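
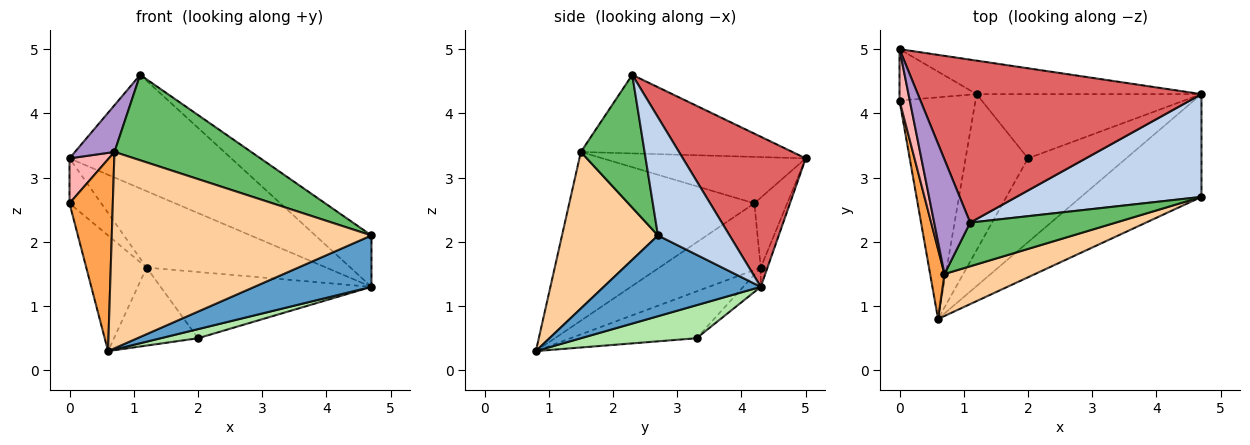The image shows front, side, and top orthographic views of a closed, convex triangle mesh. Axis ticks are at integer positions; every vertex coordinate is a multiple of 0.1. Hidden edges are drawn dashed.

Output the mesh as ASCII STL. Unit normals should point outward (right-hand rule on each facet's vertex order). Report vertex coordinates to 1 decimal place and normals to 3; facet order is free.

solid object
 facet normal 0.514 -0.383 -0.767
  outer loop
   vertex 4.7 4.3 1.3
   vertex 4.7 2.7 2.1
   vertex 0.6 0.8 0.3
  endloop
 endfacet
 facet normal 0.496 0.388 0.777
  outer loop
   vertex 4.7 4.3 1.3
   vertex 1.1 2.3 4.6
   vertex 4.7 2.7 2.1
  endloop
 endfacet
 facet normal -0.970 -0.227 0.083
  outer loop
   vertex 0.7 1.5 3.4
   vertex 0.0 4.2 2.6
   vertex 0.6 0.8 0.3
  endloop
 endfacet
 facet normal 0.340 -0.920 0.197
  outer loop
   vertex 0.7 1.5 3.4
   vertex 0.6 0.8 0.3
   vertex 4.7 2.7 2.1
  endloop
 endfacet
 facet normal 0.383 -0.822 0.420
  outer loop
   vertex 0.7 1.5 3.4
   vertex 4.7 2.7 2.1
   vertex 1.1 2.3 4.6
  endloop
 endfacet
 facet normal 0.317 -0.102 -0.943
  outer loop
   vertex 2.0 3.3 0.5
   vertex 4.7 4.3 1.3
   vertex 0.6 0.8 0.3
  endloop
 endfacet
 facet normal 0.398 0.525 0.752
  outer loop
   vertex 0.0 5.0 3.3
   vertex 1.1 2.3 4.6
   vertex 4.7 4.3 1.3
  endloop
 endfacet
 facet normal -0.959 -0.186 0.212
  outer loop
   vertex 0.0 5.0 3.3
   vertex 0.0 4.2 2.6
   vertex 0.7 1.5 3.4
  endloop
 endfacet
 facet normal -0.896 -0.168 0.410
  outer loop
   vertex 0.0 5.0 3.3
   vertex 0.7 1.5 3.4
   vertex 1.1 2.3 4.6
  endloop
 endfacet
 facet normal -0.614 0.365 -0.700
  outer loop
   vertex 1.2 4.3 1.6
   vertex 0.6 0.8 0.3
   vertex 0.0 4.2 2.6
  endloop
 endfacet
 facet normal -0.557 0.371 -0.743
  outer loop
   vertex 1.2 4.3 1.6
   vertex 2.0 3.3 0.5
   vertex 0.6 0.8 0.3
  endloop
 endfacet
 facet normal -0.563 0.544 -0.622
  outer loop
   vertex 1.2 4.3 1.6
   vertex 0.0 4.2 2.6
   vertex 0.0 5.0 3.3
  endloop
 endfacet
 facet normal -0.060 0.717 -0.695
  outer loop
   vertex 1.2 4.3 1.6
   vertex 4.7 4.3 1.3
   vertex 2.0 3.3 0.5
  endloop
 endfacet
 facet normal -0.034 0.915 -0.401
  outer loop
   vertex 1.2 4.3 1.6
   vertex 0.0 5.0 3.3
   vertex 4.7 4.3 1.3
  endloop
 endfacet
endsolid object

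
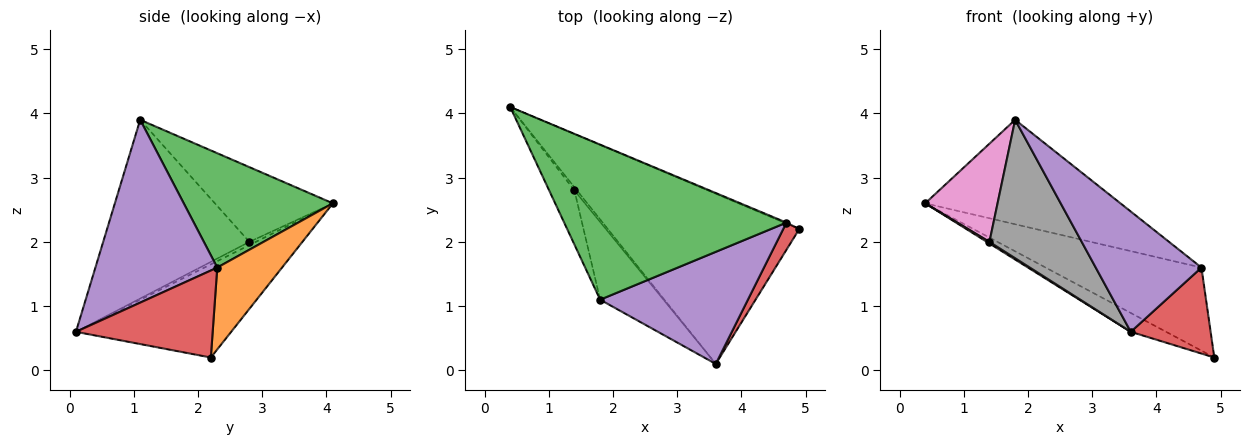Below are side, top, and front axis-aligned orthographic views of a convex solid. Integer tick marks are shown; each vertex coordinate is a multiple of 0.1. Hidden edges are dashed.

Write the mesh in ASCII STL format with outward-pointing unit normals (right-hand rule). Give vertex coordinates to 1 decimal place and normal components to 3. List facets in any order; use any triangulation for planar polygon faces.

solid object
 facet normal -0.435 0.099 -0.895
  outer loop
   vertex 3.6 0.1 0.6
   vertex 0.4 4.1 2.6
   vertex 4.9 2.2 0.2
  endloop
 endfacet
 facet normal 0.384 0.923 -0.011
  outer loop
   vertex 4.7 2.3 1.6
   vertex 4.9 2.2 0.2
   vertex 0.4 4.1 2.6
  endloop
 endfacet
 facet normal 0.392 0.514 0.763
  outer loop
   vertex 4.7 2.3 1.6
   vertex 0.4 4.1 2.6
   vertex 1.8 1.1 3.9
  endloop
 endfacet
 facet normal 0.853 -0.498 0.157
  outer loop
   vertex 4.7 2.3 1.6
   vertex 3.6 0.1 0.6
   vertex 4.9 2.2 0.2
  endloop
 endfacet
 facet normal 0.645 -0.559 0.521
  outer loop
   vertex 4.7 2.3 1.6
   vertex 1.8 1.1 3.9
   vertex 3.6 0.1 0.6
  endloop
 endfacet
 facet normal -0.745 -0.298 -0.596
  outer loop
   vertex 1.4 2.8 2.0
   vertex 0.4 4.1 2.6
   vertex 3.6 0.1 0.6
  endloop
 endfacet
 facet normal -0.819 -0.502 -0.277
  outer loop
   vertex 1.4 2.8 2.0
   vertex 1.8 1.1 3.9
   vertex 0.4 4.1 2.6
  endloop
 endfacet
 facet normal -0.810 -0.511 -0.287
  outer loop
   vertex 1.4 2.8 2.0
   vertex 3.6 0.1 0.6
   vertex 1.8 1.1 3.9
  endloop
 endfacet
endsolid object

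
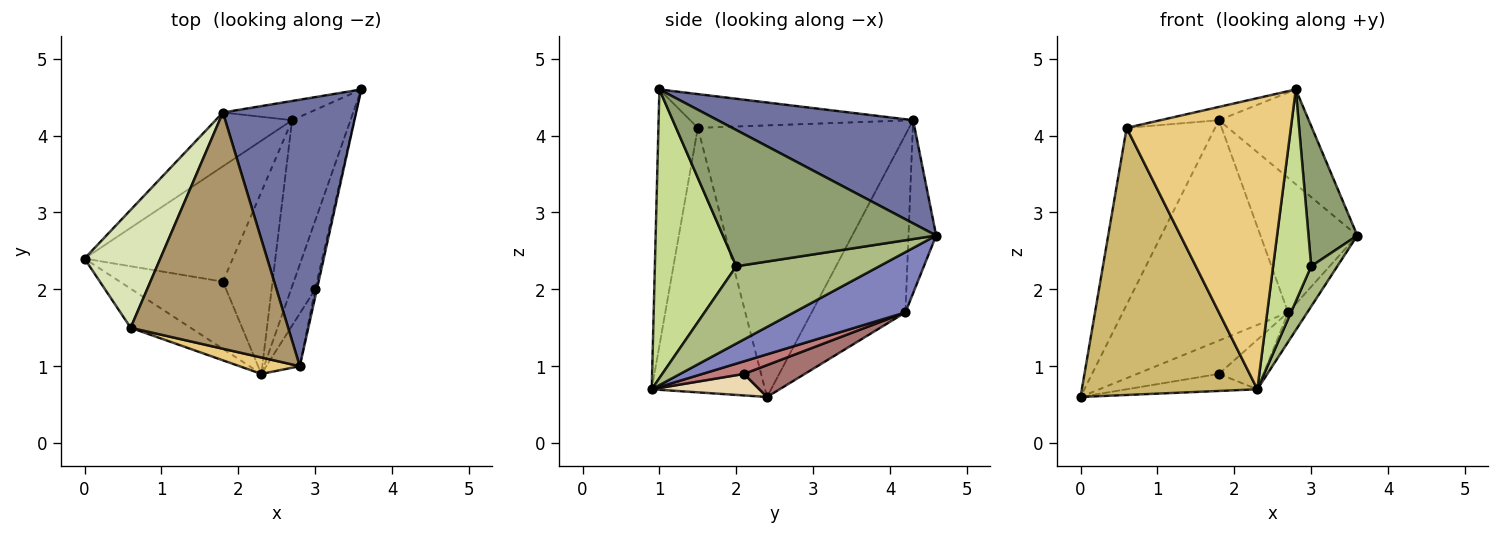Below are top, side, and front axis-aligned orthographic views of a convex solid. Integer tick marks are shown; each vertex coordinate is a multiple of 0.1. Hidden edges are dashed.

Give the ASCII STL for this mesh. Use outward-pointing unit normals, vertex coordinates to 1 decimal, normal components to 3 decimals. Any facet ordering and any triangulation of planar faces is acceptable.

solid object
 facet normal 0.589 0.271 0.761
  outer loop
   vertex 1.8 4.3 4.2
   vertex 2.8 1.0 4.6
   vertex 3.6 4.6 2.7
  endloop
 endfacet
 facet normal 0.713 0.123 -0.691
  outer loop
   vertex 2.7 4.2 1.7
   vertex 3.6 4.6 2.7
   vertex 2.3 0.9 0.7
  endloop
 endfacet
 facet normal -0.483 0.851 -0.208
  outer loop
   vertex 2.7 4.2 1.7
   vertex 0.0 2.4 0.6
   vertex 1.8 4.3 4.2
  endloop
 endfacet
 facet normal -0.272 0.953 -0.136
  outer loop
   vertex 2.7 4.2 1.7
   vertex 1.8 4.3 4.2
   vertex 3.6 4.6 2.7
  endloop
 endfacet
 facet normal 0.975 -0.223 -0.012
  outer loop
   vertex 3.0 2.0 2.3
   vertex 3.6 4.6 2.7
   vertex 2.8 1.0 4.6
  endloop
 endfacet
 facet normal 0.940 -0.172 -0.293
  outer loop
   vertex 3.0 2.0 2.3
   vertex 2.3 0.9 0.7
   vertex 3.6 4.6 2.7
  endloop
 endfacet
 facet normal 0.901 -0.421 -0.105
  outer loop
   vertex 3.0 2.0 2.3
   vertex 2.8 1.0 4.6
   vertex 2.3 0.9 0.7
  endloop
 endfacet
 facet normal -0.893 0.374 0.249
  outer loop
   vertex 0.6 1.5 4.1
   vertex 1.8 4.3 4.2
   vertex 0.0 2.4 0.6
  endloop
 endfacet
 facet normal -0.209 0.055 0.976
  outer loop
   vertex 0.6 1.5 4.1
   vertex 2.8 1.0 4.6
   vertex 1.8 4.3 4.2
  endloop
 endfacet
 facet normal -0.538 -0.834 -0.122
  outer loop
   vertex 0.6 1.5 4.1
   vertex 0.0 2.4 0.6
   vertex 2.3 0.9 0.7
  endloop
 endfacet
 facet normal -0.233 -0.971 0.055
  outer loop
   vertex 0.6 1.5 4.1
   vertex 2.3 0.9 0.7
   vertex 2.8 1.0 4.6
  endloop
 endfacet
 facet normal 0.199 0.241 -0.950
  outer loop
   vertex 1.8 2.1 0.9
   vertex 2.3 0.9 0.7
   vertex 0.0 2.4 0.6
  endloop
 endfacet
 facet normal 0.202 0.272 -0.941
  outer loop
   vertex 1.8 2.1 0.9
   vertex 0.0 2.4 0.6
   vertex 2.7 4.2 1.7
  endloop
 endfacet
 facet normal 0.238 0.255 -0.937
  outer loop
   vertex 1.8 2.1 0.9
   vertex 2.7 4.2 1.7
   vertex 2.3 0.9 0.7
  endloop
 endfacet
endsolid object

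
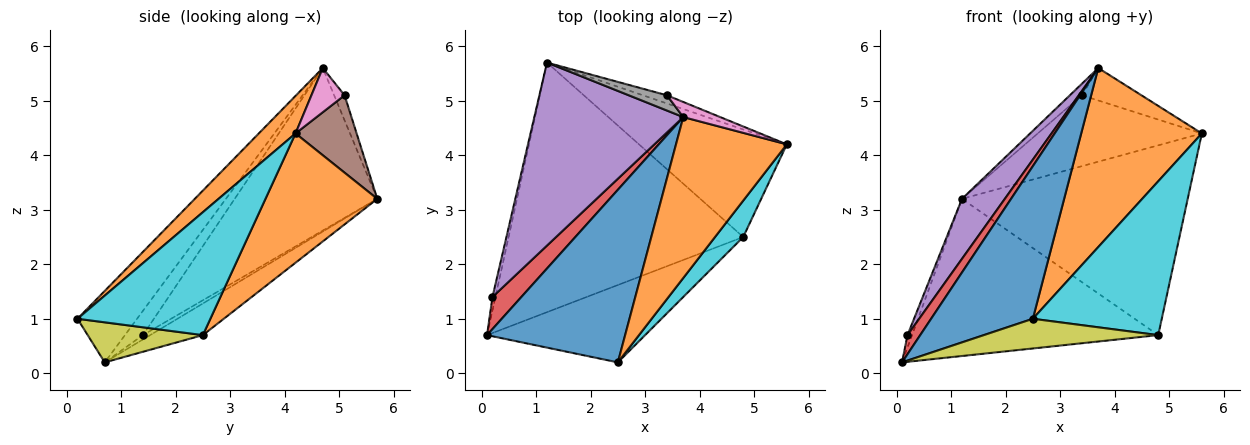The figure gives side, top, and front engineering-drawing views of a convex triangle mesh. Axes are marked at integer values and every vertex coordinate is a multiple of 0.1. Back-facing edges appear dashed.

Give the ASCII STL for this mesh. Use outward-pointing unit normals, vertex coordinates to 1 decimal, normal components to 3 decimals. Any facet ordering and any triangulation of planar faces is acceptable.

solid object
 facet normal -0.113 0.529 -0.841
  outer loop
   vertex 4.8 2.5 0.7
   vertex 0.1 0.7 0.2
   vertex 1.2 5.7 3.2
  endloop
 endfacet
 facet normal 0.396 0.799 -0.453
  outer loop
   vertex 4.8 2.5 0.7
   vertex 1.2 5.7 3.2
   vertex 5.6 4.2 4.4
  endloop
 endfacet
 facet normal -0.736 0.460 -0.497
  outer loop
   vertex 0.2 1.4 0.7
   vertex 1.2 5.7 3.2
   vertex 0.1 0.7 0.2
  endloop
 endfacet
 facet normal -0.585 -0.414 0.697
  outer loop
   vertex 0.2 1.4 0.7
   vertex 0.1 0.7 0.2
   vertex 3.7 4.7 5.6
  endloop
 endfacet
 facet normal -0.720 -0.216 0.660
  outer loop
   vertex 0.2 1.4 0.7
   vertex 3.7 4.7 5.6
   vertex 1.2 5.7 3.2
  endloop
 endfacet
 facet normal 0.347 0.932 -0.108
  outer loop
   vertex 3.4 5.1 5.1
   vertex 5.6 4.2 4.4
   vertex 1.2 5.7 3.2
  endloop
 endfacet
 facet normal 0.451 0.809 0.377
  outer loop
   vertex 3.4 5.1 5.1
   vertex 3.7 4.7 5.6
   vertex 5.6 4.2 4.4
  endloop
 endfacet
 facet normal -0.464 0.535 0.706
  outer loop
   vertex 3.4 5.1 5.1
   vertex 1.2 5.7 3.2
   vertex 3.7 4.7 5.6
  endloop
 endfacet
 facet normal 0.230 -0.349 -0.909
  outer loop
   vertex 2.5 0.2 1.0
   vertex 0.1 0.7 0.2
   vertex 4.8 2.5 0.7
  endloop
 endfacet
 facet normal 0.708 -0.687 0.163
  outer loop
   vertex 2.5 0.2 1.0
   vertex 4.8 2.5 0.7
   vertex 5.6 4.2 4.4
  endloop
 endfacet
 facet normal -0.361 -0.618 0.698
  outer loop
   vertex 2.5 0.2 1.0
   vertex 3.7 4.7 5.6
   vertex 0.1 0.7 0.2
  endloop
 endfacet
 facet normal 0.221 -0.725 0.652
  outer loop
   vertex 2.5 0.2 1.0
   vertex 5.6 4.2 4.4
   vertex 3.7 4.7 5.6
  endloop
 endfacet
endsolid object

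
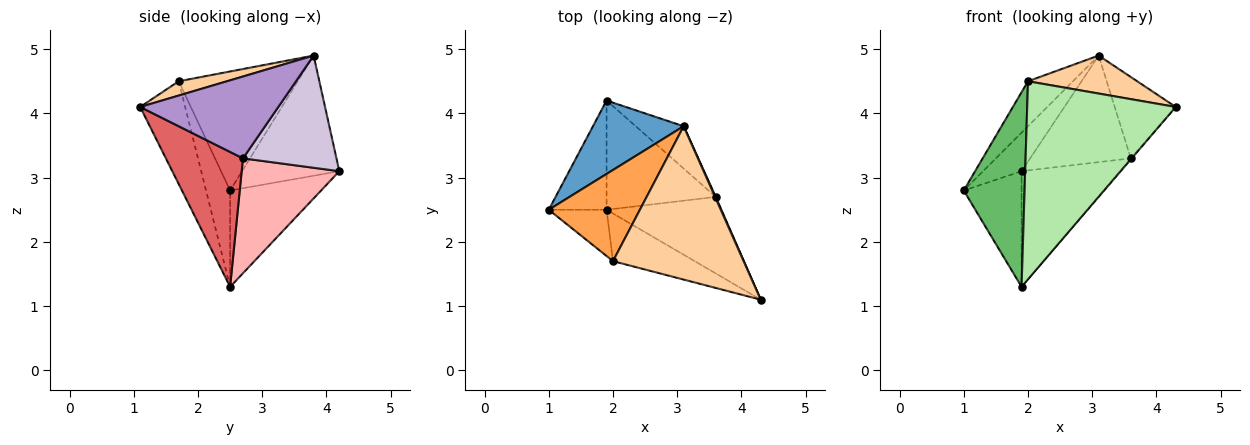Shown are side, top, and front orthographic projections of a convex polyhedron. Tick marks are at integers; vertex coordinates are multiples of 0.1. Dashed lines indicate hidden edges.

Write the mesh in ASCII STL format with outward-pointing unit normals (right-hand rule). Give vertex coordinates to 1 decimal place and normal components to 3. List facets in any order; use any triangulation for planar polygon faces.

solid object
 facet normal -0.761 0.302 0.574
  outer loop
   vertex 1.9 4.2 3.1
   vertex 1.0 2.5 2.8
   vertex 3.1 3.8 4.9
  endloop
 endfacet
 facet normal -0.753 0.478 -0.452
  outer loop
   vertex 1.9 4.2 3.1
   vertex 1.9 2.5 1.3
   vertex 1.0 2.5 2.8
  endloop
 endfacet
 facet normal -0.760 0.287 0.582
  outer loop
   vertex 2.0 1.7 4.5
   vertex 3.1 3.8 4.9
   vertex 1.0 2.5 2.8
  endloop
 endfacet
 facet normal 0.105 -0.239 0.965
  outer loop
   vertex 2.0 1.7 4.5
   vertex 4.3 1.1 4.1
   vertex 3.1 3.8 4.9
  endloop
 endfacet
 facet normal -0.360 -0.908 -0.216
  outer loop
   vertex 2.0 1.7 4.5
   vertex 1.0 2.5 2.8
   vertex 1.9 2.5 1.3
  endloop
 endfacet
 facet normal -0.282 -0.933 -0.224
  outer loop
   vertex 2.0 1.7 4.5
   vertex 1.9 2.5 1.3
   vertex 4.3 1.1 4.1
  endloop
 endfacet
 facet normal 0.761 0.009 -0.648
  outer loop
   vertex 3.6 2.7 3.3
   vertex 4.3 1.1 4.1
   vertex 1.9 2.5 1.3
  endloop
 endfacet
 facet normal 0.586 0.589 -0.557
  outer loop
   vertex 3.6 2.7 3.3
   vertex 1.9 2.5 1.3
   vertex 1.9 4.2 3.1
  endloop
 endfacet
 facet normal 0.915 0.404 0.008
  outer loop
   vertex 3.6 2.7 3.3
   vertex 3.1 3.8 4.9
   vertex 4.3 1.1 4.1
  endloop
 endfacet
 facet normal 0.654 0.703 -0.279
  outer loop
   vertex 3.6 2.7 3.3
   vertex 1.9 4.2 3.1
   vertex 3.1 3.8 4.9
  endloop
 endfacet
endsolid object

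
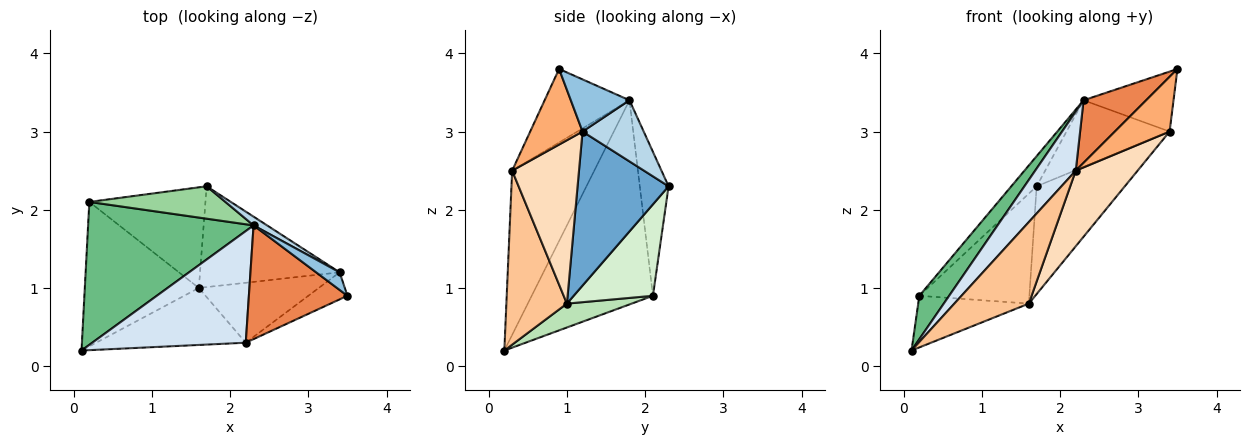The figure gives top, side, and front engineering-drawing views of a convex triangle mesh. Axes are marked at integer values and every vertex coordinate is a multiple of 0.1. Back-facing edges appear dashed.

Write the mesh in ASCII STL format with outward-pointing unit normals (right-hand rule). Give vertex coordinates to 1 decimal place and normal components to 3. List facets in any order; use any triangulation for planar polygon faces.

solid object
 facet normal 0.602 0.583 -0.546
  outer loop
   vertex 3.4 1.2 3.0
   vertex 1.6 1.0 0.8
   vertex 1.7 2.3 2.3
  endloop
 endfacet
 facet normal 0.530 0.813 0.239
  outer loop
   vertex 3.4 1.2 3.0
   vertex 2.3 1.8 3.4
   vertex 3.5 0.9 3.8
  endloop
 endfacet
 facet normal 0.507 0.855 0.112
  outer loop
   vertex 3.4 1.2 3.0
   vertex 1.7 2.3 2.3
   vertex 2.3 1.8 3.4
  endloop
 endfacet
 facet normal -0.687 -0.340 0.642
  outer loop
   vertex 2.2 0.3 2.5
   vertex 2.3 1.8 3.4
   vertex 0.1 0.2 0.2
  endloop
 endfacet
 facet normal -0.547 -0.404 0.733
  outer loop
   vertex 2.2 0.3 2.5
   vertex 3.5 0.9 3.8
   vertex 2.3 1.8 3.4
  endloop
 endfacet
 facet normal 0.651 -0.681 -0.337
  outer loop
   vertex 2.2 0.3 2.5
   vertex 3.4 1.2 3.0
   vertex 3.5 0.9 3.8
  endloop
 endfacet
 facet normal 0.554 -0.682 -0.477
  outer loop
   vertex 2.2 0.3 2.5
   vertex 0.1 0.2 0.2
   vertex 1.6 1.0 0.8
  endloop
 endfacet
 facet normal 0.646 -0.598 -0.474
  outer loop
   vertex 2.2 0.3 2.5
   vertex 1.6 1.0 0.8
   vertex 3.4 1.2 3.0
  endloop
 endfacet
 facet normal -0.763 -0.188 0.618
  outer loop
   vertex 0.2 2.1 0.9
   vertex 0.1 0.2 0.2
   vertex 2.3 1.8 3.4
  endloop
 endfacet
 facet normal -0.612 0.539 0.579
  outer loop
   vertex 0.2 2.1 0.9
   vertex 2.3 1.8 3.4
   vertex 1.7 2.3 2.3
  endloop
 endfacet
 facet normal 0.193 0.330 -0.924
  outer loop
   vertex 0.2 2.1 0.9
   vertex 1.6 1.0 0.8
   vertex 0.1 0.2 0.2
  endloop
 endfacet
 facet normal 0.469 0.652 -0.596
  outer loop
   vertex 0.2 2.1 0.9
   vertex 1.7 2.3 2.3
   vertex 1.6 1.0 0.8
  endloop
 endfacet
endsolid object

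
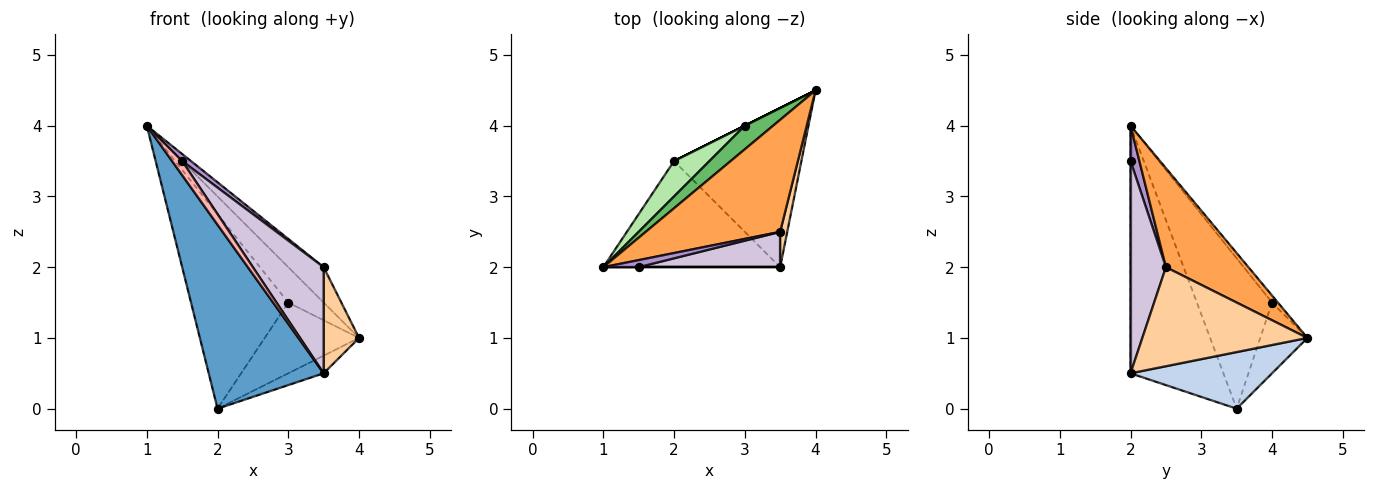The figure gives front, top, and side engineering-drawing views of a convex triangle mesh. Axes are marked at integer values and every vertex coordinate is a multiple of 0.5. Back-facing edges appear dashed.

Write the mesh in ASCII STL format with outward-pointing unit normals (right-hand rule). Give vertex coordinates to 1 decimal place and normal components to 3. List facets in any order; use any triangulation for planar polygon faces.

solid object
 facet normal -0.573 -0.710 -0.409
  outer loop
   vertex 2.0 3.5 0.0
   vertex 3.5 2.0 0.5
   vertex 1.0 2.0 4.0
  endloop
 endfacet
 facet normal 0.404 0.101 -0.909
  outer loop
   vertex 2.0 3.5 0.0
   vertex 4.0 4.5 1.0
   vertex 3.5 2.0 0.5
  endloop
 endfacet
 facet normal 0.575 0.246 0.780
  outer loop
   vertex 3.5 2.5 2.0
   vertex 4.0 4.5 1.0
   vertex 1.0 2.0 4.0
  endloop
 endfacet
 facet normal 0.975 -0.209 0.070
  outer loop
   vertex 3.5 2.5 2.0
   vertex 3.5 2.0 0.5
   vertex 4.0 4.5 1.0
  endloop
 endfacet
 facet normal -0.137 0.824 0.549
  outer loop
   vertex 3.0 4.0 1.5
   vertex 1.0 2.0 4.0
   vertex 4.0 4.5 1.0
  endloop
 endfacet
 facet normal -0.605 0.783 0.142
  outer loop
   vertex 3.0 4.0 1.5
   vertex 2.0 3.5 0.0
   vertex 1.0 2.0 4.0
  endloop
 endfacet
 facet normal -0.447 0.894 0.000
  outer loop
   vertex 3.0 4.0 1.5
   vertex 4.0 4.5 1.0
   vertex 2.0 3.5 0.0
  endloop
 endfacet
 facet normal 0.000 -1.000 0.000
  outer loop
   vertex 1.5 2.0 3.5
   vertex 1.0 2.0 4.0
   vertex 3.5 2.0 0.5
  endloop
 endfacet
 facet normal 0.577 -0.577 0.577
  outer loop
   vertex 1.5 2.0 3.5
   vertex 3.5 2.5 2.0
   vertex 1.0 2.0 4.0
  endloop
 endfacet
 facet normal 0.429 -0.857 0.286
  outer loop
   vertex 1.5 2.0 3.5
   vertex 3.5 2.0 0.5
   vertex 3.5 2.5 2.0
  endloop
 endfacet
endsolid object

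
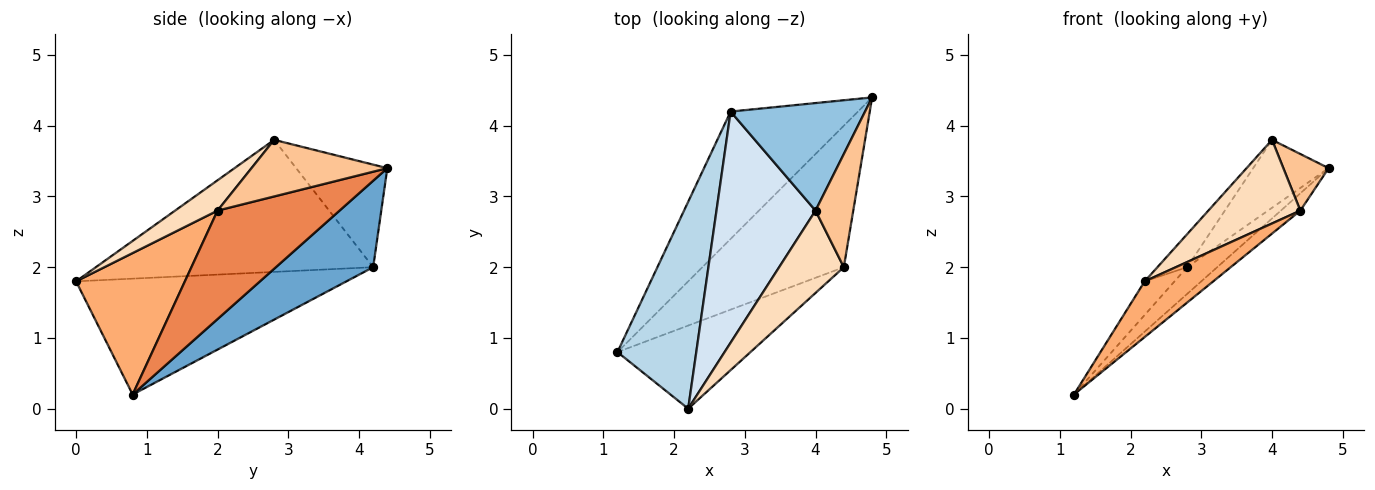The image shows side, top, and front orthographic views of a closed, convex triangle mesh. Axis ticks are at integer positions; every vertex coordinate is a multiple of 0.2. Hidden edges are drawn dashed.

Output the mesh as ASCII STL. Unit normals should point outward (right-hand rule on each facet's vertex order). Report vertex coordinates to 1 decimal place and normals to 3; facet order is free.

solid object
 facet normal 0.553 0.171 -0.815
  outer loop
   vertex 2.8 4.2 2.0
   vertex 4.8 4.4 3.4
   vertex 1.2 0.8 0.2
  endloop
 endfacet
 facet normal -0.542 0.449 0.710
  outer loop
   vertex 2.8 4.2 2.0
   vertex 4.0 2.8 3.8
   vertex 4.8 4.4 3.4
  endloop
 endfacet
 facet normal -0.823 0.091 0.560
  outer loop
   vertex 2.8 4.2 2.0
   vertex 1.2 0.8 0.2
   vertex 2.2 0.0 1.8
  endloop
 endfacet
 facet normal -0.797 0.085 0.598
  outer loop
   vertex 2.8 4.2 2.0
   vertex 2.2 0.0 1.8
   vertex 4.0 2.8 3.8
  endloop
 endfacet
 facet normal 0.606 0.097 -0.790
  outer loop
   vertex 4.4 2.0 2.8
   vertex 1.2 0.8 0.2
   vertex 4.8 4.4 3.4
  endloop
 endfacet
 facet normal 0.662 -0.417 -0.622
  outer loop
   vertex 4.4 2.0 2.8
   vertex 2.2 0.0 1.8
   vertex 1.2 0.8 0.2
  endloop
 endfacet
 facet normal 0.802 -0.267 0.535
  outer loop
   vertex 4.4 2.0 2.8
   vertex 4.8 4.4 3.4
   vertex 4.0 2.8 3.8
  endloop
 endfacet
 facet normal 0.312 -0.677 0.666
  outer loop
   vertex 4.4 2.0 2.8
   vertex 4.0 2.8 3.8
   vertex 2.2 0.0 1.8
  endloop
 endfacet
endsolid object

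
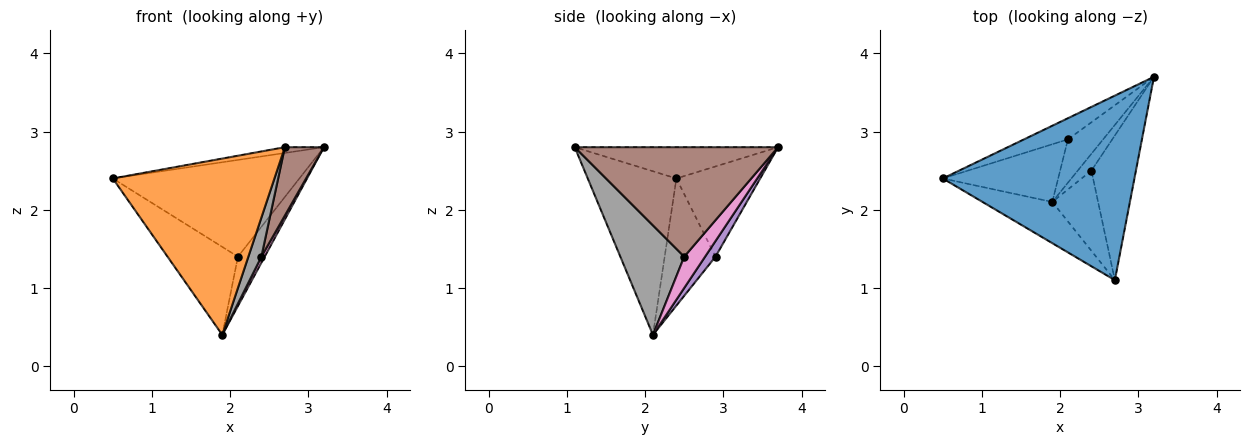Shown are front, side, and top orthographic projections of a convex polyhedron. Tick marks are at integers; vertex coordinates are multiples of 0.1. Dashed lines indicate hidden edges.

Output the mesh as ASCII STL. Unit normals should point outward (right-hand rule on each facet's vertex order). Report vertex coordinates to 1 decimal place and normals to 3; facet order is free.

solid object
 facet normal -0.161 0.031 0.986
  outer loop
   vertex 2.7 1.1 2.8
   vertex 3.2 3.7 2.8
   vertex 0.5 2.4 2.4
  endloop
 endfacet
 facet normal -0.471 -0.859 -0.201
  outer loop
   vertex 1.9 2.1 0.4
   vertex 2.7 1.1 2.8
   vertex 0.5 2.4 2.4
  endloop
 endfacet
 facet normal -0.402 0.895 -0.196
  outer loop
   vertex 2.1 2.9 1.4
   vertex 0.5 2.4 2.4
   vertex 3.2 3.7 2.8
  endloop
 endfacet
 facet normal -0.517 0.716 -0.469
  outer loop
   vertex 2.1 2.9 1.4
   vertex 1.9 2.1 0.4
   vertex 0.5 2.4 2.4
  endloop
 endfacet
 facet normal 0.281 0.721 -0.633
  outer loop
   vertex 2.1 2.9 1.4
   vertex 3.2 3.7 2.8
   vertex 1.9 2.1 0.4
  endloop
 endfacet
 facet normal 0.912 -0.175 -0.371
  outer loop
   vertex 2.4 2.5 1.4
   vertex 3.2 3.7 2.8
   vertex 2.7 1.1 2.8
  endloop
 endfacet
 facet normal 0.907 -0.142 -0.397
  outer loop
   vertex 2.4 2.5 1.4
   vertex 1.9 2.1 0.4
   vertex 3.2 3.7 2.8
  endloop
 endfacet
 facet normal 0.907 -0.185 -0.379
  outer loop
   vertex 2.4 2.5 1.4
   vertex 2.7 1.1 2.8
   vertex 1.9 2.1 0.4
  endloop
 endfacet
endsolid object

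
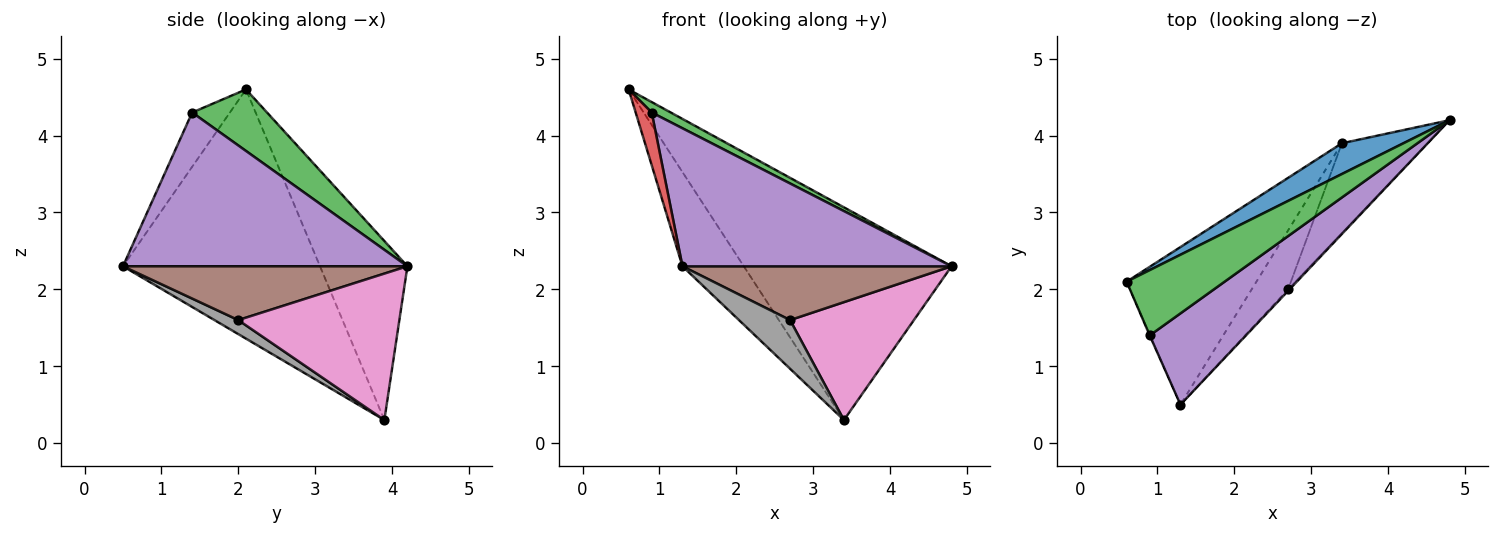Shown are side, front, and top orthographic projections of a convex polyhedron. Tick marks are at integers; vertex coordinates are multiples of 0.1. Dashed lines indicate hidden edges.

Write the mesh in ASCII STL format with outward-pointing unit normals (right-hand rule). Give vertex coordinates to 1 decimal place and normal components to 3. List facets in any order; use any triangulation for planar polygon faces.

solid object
 facet normal -0.384 0.914 0.132
  outer loop
   vertex 3.4 3.9 0.3
   vertex 0.6 2.1 4.6
   vertex 4.8 4.2 2.3
  endloop
 endfacet
 facet normal -0.855 0.266 -0.445
  outer loop
   vertex 3.4 3.9 0.3
   vertex 1.3 0.5 2.3
   vertex 0.6 2.1 4.6
  endloop
 endfacet
 facet normal 0.527 -0.134 0.839
  outer loop
   vertex 0.9 1.4 4.3
   vertex 4.8 4.2 2.3
   vertex 0.6 2.1 4.6
  endloop
 endfacet
 facet normal -0.920 -0.391 -0.008
  outer loop
   vertex 0.9 1.4 4.3
   vertex 0.6 2.1 4.6
   vertex 1.3 0.5 2.3
  endloop
 endfacet
 facet normal 0.661 -0.626 0.414
  outer loop
   vertex 0.9 1.4 4.3
   vertex 1.3 0.5 2.3
   vertex 4.8 4.2 2.3
  endloop
 endfacet
 facet normal 0.726 -0.687 -0.020
  outer loop
   vertex 2.7 2.0 1.6
   vertex 4.8 4.2 2.3
   vertex 1.3 0.5 2.3
  endloop
 endfacet
 facet normal 0.719 -0.553 -0.421
  outer loop
   vertex 2.7 2.0 1.6
   vertex 3.4 3.9 0.3
   vertex 4.8 4.2 2.3
  endloop
 endfacet
 facet normal 0.285 -0.611 -0.739
  outer loop
   vertex 2.7 2.0 1.6
   vertex 1.3 0.5 2.3
   vertex 3.4 3.9 0.3
  endloop
 endfacet
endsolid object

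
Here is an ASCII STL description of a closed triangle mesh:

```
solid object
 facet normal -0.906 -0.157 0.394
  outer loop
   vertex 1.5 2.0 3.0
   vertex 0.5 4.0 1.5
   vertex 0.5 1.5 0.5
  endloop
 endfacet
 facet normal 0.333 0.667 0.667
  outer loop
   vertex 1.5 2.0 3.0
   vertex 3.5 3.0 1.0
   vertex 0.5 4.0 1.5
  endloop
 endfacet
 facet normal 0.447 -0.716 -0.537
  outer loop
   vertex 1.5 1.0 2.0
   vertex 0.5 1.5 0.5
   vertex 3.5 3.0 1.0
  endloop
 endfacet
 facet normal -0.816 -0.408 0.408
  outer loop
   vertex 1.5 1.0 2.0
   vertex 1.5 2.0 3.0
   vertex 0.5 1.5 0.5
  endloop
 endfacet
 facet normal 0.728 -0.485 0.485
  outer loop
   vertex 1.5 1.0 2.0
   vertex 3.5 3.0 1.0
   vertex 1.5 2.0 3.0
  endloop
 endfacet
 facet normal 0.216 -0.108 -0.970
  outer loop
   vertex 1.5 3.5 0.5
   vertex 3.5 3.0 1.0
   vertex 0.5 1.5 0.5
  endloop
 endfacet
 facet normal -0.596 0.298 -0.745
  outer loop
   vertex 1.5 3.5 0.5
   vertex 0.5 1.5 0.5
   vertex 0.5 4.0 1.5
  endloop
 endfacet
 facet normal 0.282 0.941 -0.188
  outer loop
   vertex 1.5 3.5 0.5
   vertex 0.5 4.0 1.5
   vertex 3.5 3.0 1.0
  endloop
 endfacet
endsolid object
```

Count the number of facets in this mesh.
8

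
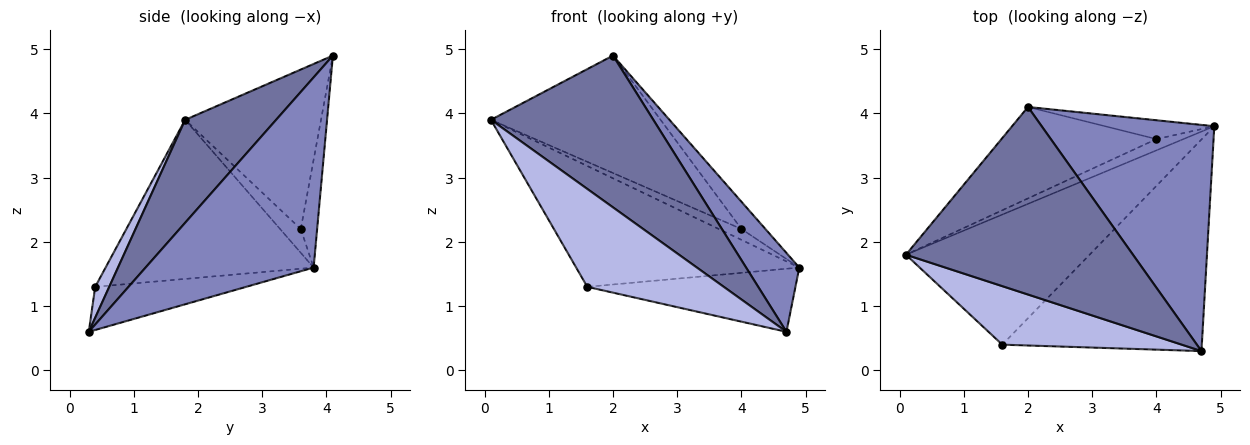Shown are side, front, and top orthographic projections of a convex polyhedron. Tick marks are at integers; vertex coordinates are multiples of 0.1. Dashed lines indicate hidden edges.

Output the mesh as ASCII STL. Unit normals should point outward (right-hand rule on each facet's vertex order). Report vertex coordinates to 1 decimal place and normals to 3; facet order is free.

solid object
 facet normal 0.332 -0.593 0.733
  outer loop
   vertex 2.0 4.1 4.9
   vertex 0.1 1.8 3.9
   vertex 4.7 0.3 0.6
  endloop
 endfacet
 facet normal 0.721 -0.228 0.654
  outer loop
   vertex 2.0 4.1 4.9
   vertex 4.7 0.3 0.6
   vertex 4.9 3.8 1.6
  endloop
 endfacet
 facet normal -0.536 0.575 -0.619
  outer loop
   vertex 1.6 0.4 1.3
   vertex 0.1 1.8 3.9
   vertex 4.9 3.8 1.6
  endloop
 endfacet
 facet normal 0.088 -0.855 0.511
  outer loop
   vertex 1.6 0.4 1.3
   vertex 4.7 0.3 0.6
   vertex 0.1 1.8 3.9
  endloop
 endfacet
 facet normal -0.203 0.280 -0.938
  outer loop
   vertex 1.6 0.4 1.3
   vertex 4.9 3.8 1.6
   vertex 4.7 0.3 0.6
  endloop
 endfacet
 facet normal -0.536 0.586 -0.608
  outer loop
   vertex 4.0 3.6 2.2
   vertex 4.9 3.8 1.6
   vertex 0.1 1.8 3.9
  endloop
 endfacet
 facet normal -0.534 0.667 -0.519
  outer loop
   vertex 4.0 3.6 2.2
   vertex 0.1 1.8 3.9
   vertex 2.0 4.1 4.9
  endloop
 endfacet
 facet normal -0.490 0.717 -0.496
  outer loop
   vertex 4.0 3.6 2.2
   vertex 2.0 4.1 4.9
   vertex 4.9 3.8 1.6
  endloop
 endfacet
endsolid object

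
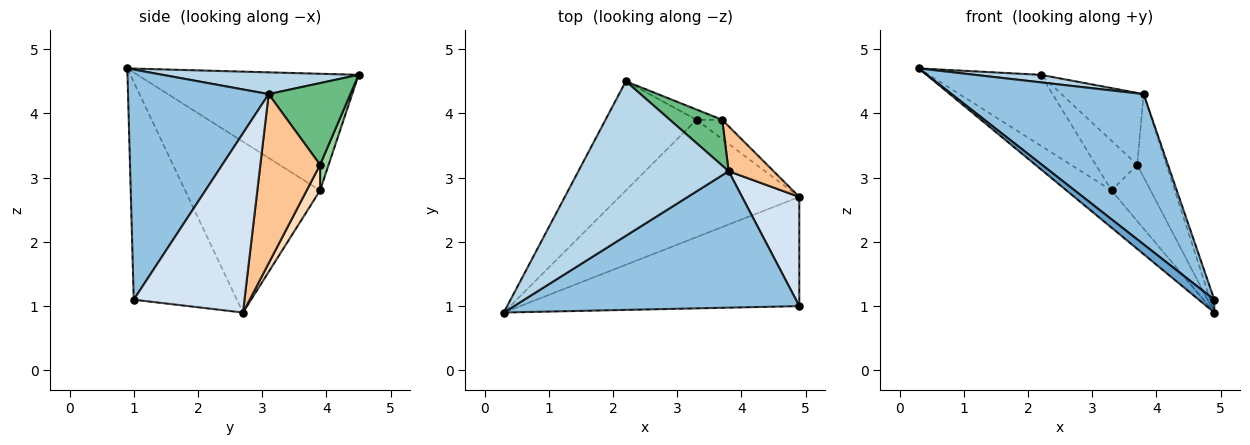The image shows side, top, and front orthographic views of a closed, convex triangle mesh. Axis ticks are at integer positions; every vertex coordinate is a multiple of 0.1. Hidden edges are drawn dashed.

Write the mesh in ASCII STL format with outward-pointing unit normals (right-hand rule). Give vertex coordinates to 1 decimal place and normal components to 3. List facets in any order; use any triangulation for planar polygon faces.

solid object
 facet normal -0.612 -0.092 -0.785
  outer loop
   vertex 4.9 2.7 0.9
   vertex 4.9 1.0 1.1
   vertex 0.3 0.9 4.7
  endloop
 endfacet
 facet normal 0.477 -0.651 0.591
  outer loop
   vertex 3.8 3.1 4.3
   vertex 0.3 0.9 4.7
   vertex 4.9 1.0 1.1
  endloop
 endfacet
 facet normal 0.143 -0.048 0.989
  outer loop
   vertex 3.8 3.1 4.3
   vertex 2.2 4.5 4.6
   vertex 0.3 0.9 4.7
  endloop
 endfacet
 facet normal 0.952 0.036 0.304
  outer loop
   vertex 3.8 3.1 4.3
   vertex 4.9 1.0 1.1
   vertex 4.9 2.7 0.9
  endloop
 endfacet
 facet normal -0.732 0.371 -0.571
  outer loop
   vertex 3.3 3.9 2.8
   vertex 0.3 0.9 4.7
   vertex 2.2 4.5 4.6
  endloop
 endfacet
 facet normal -0.671 0.224 -0.707
  outer loop
   vertex 3.3 3.9 2.8
   vertex 4.9 2.7 0.9
   vertex 0.3 0.9 4.7
  endloop
 endfacet
 facet normal 0.873 0.428 0.232
  outer loop
   vertex 3.7 3.9 3.2
   vertex 3.8 3.1 4.3
   vertex 4.9 2.7 0.9
  endloop
 endfacet
 facet normal 0.309 0.900 -0.309
  outer loop
   vertex 3.7 3.9 3.2
   vertex 4.9 2.7 0.9
   vertex 3.3 3.9 2.8
  endloop
 endfacet
 facet normal 0.643 0.646 0.412
  outer loop
   vertex 3.7 3.9 3.2
   vertex 2.2 4.5 4.6
   vertex 3.8 3.1 4.3
  endloop
 endfacet
 facet normal 0.199 0.960 -0.199
  outer loop
   vertex 3.7 3.9 3.2
   vertex 3.3 3.9 2.8
   vertex 2.2 4.5 4.6
  endloop
 endfacet
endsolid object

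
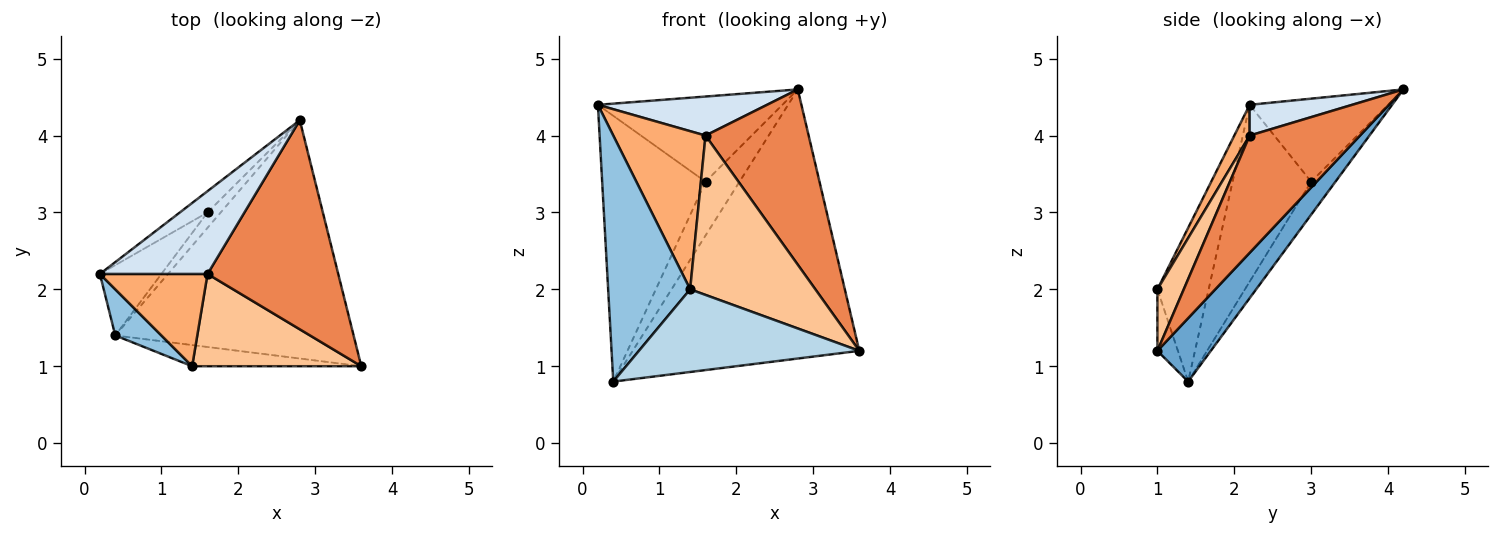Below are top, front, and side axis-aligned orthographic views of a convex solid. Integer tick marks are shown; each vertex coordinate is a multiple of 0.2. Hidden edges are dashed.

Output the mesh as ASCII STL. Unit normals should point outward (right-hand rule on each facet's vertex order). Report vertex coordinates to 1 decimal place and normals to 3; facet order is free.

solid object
 facet normal 0.174 0.737 -0.653
  outer loop
   vertex 0.4 1.4 0.8
   vertex 2.8 4.2 4.6
   vertex 3.6 1.0 1.2
  endloop
 endfacet
 facet normal -0.523 -0.837 0.157
  outer loop
   vertex 1.4 1.0 2.0
   vertex 0.2 2.2 4.4
   vertex 0.4 1.4 0.8
  endloop
 endfacet
 facet normal -0.090 -0.965 -0.247
  outer loop
   vertex 1.4 1.0 2.0
   vertex 0.4 1.4 0.8
   vertex 3.6 1.0 1.2
  endloop
 endfacet
 facet normal 0.250 -0.413 0.876
  outer loop
   vertex 1.6 2.2 4.0
   vertex 2.8 4.2 4.6
   vertex 0.2 2.2 4.4
  endloop
 endfacet
 facet normal 0.567 -0.529 0.632
  outer loop
   vertex 1.6 2.2 4.0
   vertex 3.6 1.0 1.2
   vertex 2.8 4.2 4.6
  endloop
 endfacet
 facet normal 0.142 -0.855 0.499
  outer loop
   vertex 1.6 2.2 4.0
   vertex 0.2 2.2 4.4
   vertex 1.4 1.0 2.0
  endloop
 endfacet
 facet normal 0.179 -0.851 0.493
  outer loop
   vertex 1.6 2.2 4.0
   vertex 1.4 1.0 2.0
   vertex 3.6 1.0 1.2
  endloop
 endfacet
 facet normal -0.588 0.784 -0.196
  outer loop
   vertex 1.6 3.0 3.4
   vertex 0.2 2.2 4.4
   vertex 2.8 4.2 4.6
  endloop
 endfacet
 facet normal -0.592 0.779 -0.206
  outer loop
   vertex 1.6 3.0 3.4
   vertex 0.4 1.4 0.8
   vertex 0.2 2.2 4.4
  endloop
 endfacet
 facet normal -0.566 0.793 -0.226
  outer loop
   vertex 1.6 3.0 3.4
   vertex 2.8 4.2 4.6
   vertex 0.4 1.4 0.8
  endloop
 endfacet
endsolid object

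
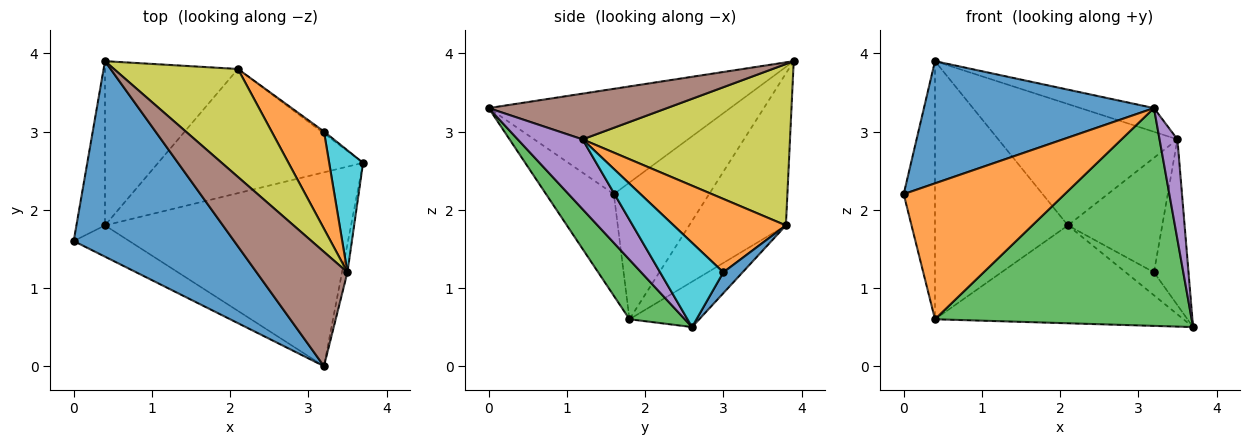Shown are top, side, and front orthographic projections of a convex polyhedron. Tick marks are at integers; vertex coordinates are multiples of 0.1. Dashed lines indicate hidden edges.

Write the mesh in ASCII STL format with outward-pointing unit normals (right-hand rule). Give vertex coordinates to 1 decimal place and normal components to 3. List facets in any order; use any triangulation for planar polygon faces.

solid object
 facet normal -0.486 -0.463 0.741
  outer loop
   vertex 0.4 3.9 3.9
   vertex 0.0 1.6 2.2
   vertex 3.2 0.0 3.3
  endloop
 endfacet
 facet normal -0.379 -0.902 -0.208
  outer loop
   vertex 0.4 1.8 0.6
   vertex 3.2 0.0 3.3
   vertex 0.0 1.6 2.2
  endloop
 endfacet
 facet normal 0.159 -0.737 -0.656
  outer loop
   vertex 0.4 1.8 0.6
   vertex 3.7 2.6 0.5
   vertex 3.2 0.0 3.3
  endloop
 endfacet
 facet normal -0.932 0.306 -0.195
  outer loop
   vertex 0.4 1.8 0.6
   vertex 0.0 1.6 2.2
   vertex 0.4 3.9 3.9
  endloop
 endfacet
 facet normal 0.961 -0.265 -0.075
  outer loop
   vertex 3.5 1.2 2.9
   vertex 3.2 0.0 3.3
   vertex 3.7 2.6 0.5
  endloop
 endfacet
 facet normal 0.442 0.182 0.878
  outer loop
   vertex 3.5 1.2 2.9
   vertex 0.4 3.9 3.9
   vertex 3.2 0.0 3.3
  endloop
 endfacet
 facet normal -0.171 0.610 -0.774
  outer loop
   vertex 2.1 3.8 1.8
   vertex 3.7 2.6 0.5
   vertex 0.4 1.8 0.6
  endloop
 endfacet
 facet normal -0.523 0.719 -0.458
  outer loop
   vertex 2.1 3.8 1.8
   vertex 0.4 1.8 0.6
   vertex 0.4 3.9 3.9
  endloop
 endfacet
 facet normal 0.654 0.565 0.503
  outer loop
   vertex 2.1 3.8 1.8
   vertex 0.4 3.9 3.9
   vertex 3.5 1.2 2.9
  endloop
 endfacet
 facet normal 0.828 0.452 0.333
  outer loop
   vertex 3.2 3.0 1.2
   vertex 3.5 1.2 2.9
   vertex 3.7 2.6 0.5
  endloop
 endfacet
 facet normal 0.561 0.825 -0.070
  outer loop
   vertex 3.2 3.0 1.2
   vertex 3.7 2.6 0.5
   vertex 2.1 3.8 1.8
  endloop
 endfacet
 facet normal 0.672 0.565 0.479
  outer loop
   vertex 3.2 3.0 1.2
   vertex 2.1 3.8 1.8
   vertex 3.5 1.2 2.9
  endloop
 endfacet
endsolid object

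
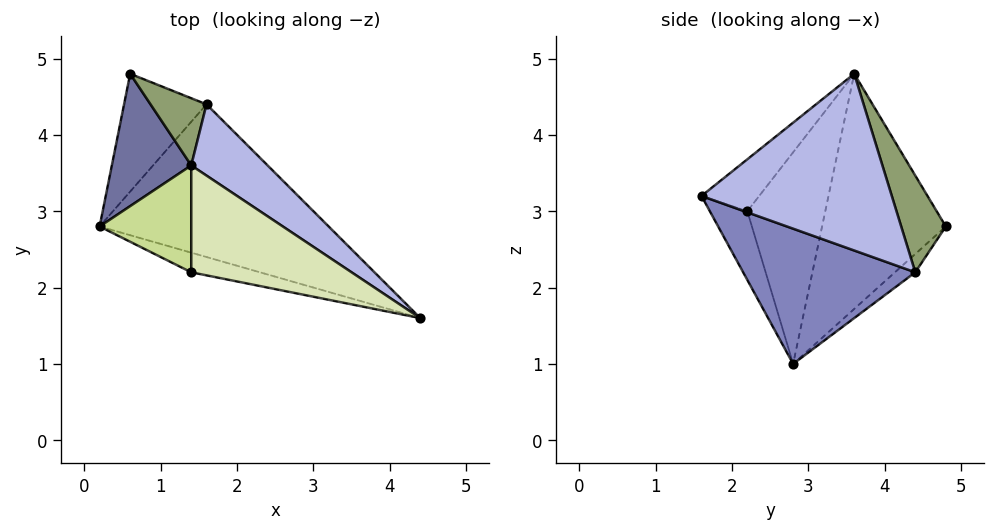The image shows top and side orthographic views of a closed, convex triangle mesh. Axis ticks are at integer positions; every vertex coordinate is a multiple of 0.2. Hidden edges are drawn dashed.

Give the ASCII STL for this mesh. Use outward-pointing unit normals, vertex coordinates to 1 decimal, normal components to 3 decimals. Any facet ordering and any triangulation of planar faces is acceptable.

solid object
 facet normal -0.943 -0.098 0.318
  outer loop
   vertex 1.4 3.6 4.8
   vertex 0.6 4.8 2.8
   vertex 0.2 2.8 1.0
  endloop
 endfacet
 facet normal 0.498 0.197 -0.844
  outer loop
   vertex 1.6 4.4 2.2
   vertex 4.4 1.6 3.2
   vertex 0.2 2.8 1.0
  endloop
 endfacet
 facet normal -0.159 0.678 -0.718
  outer loop
   vertex 1.6 4.4 2.2
   vertex 0.2 2.8 1.0
   vertex 0.6 4.8 2.8
  endloop
 endfacet
 facet normal 0.630 0.727 0.272
  outer loop
   vertex 1.6 4.4 2.2
   vertex 1.4 3.6 4.8
   vertex 4.4 1.6 3.2
  endloop
 endfacet
 facet normal 0.500 0.816 0.290
  outer loop
   vertex 1.6 4.4 2.2
   vertex 0.6 4.8 2.8
   vertex 1.4 3.6 4.8
  endloop
 endfacet
 facet normal -0.181 -0.967 -0.181
  outer loop
   vertex 1.4 2.2 3.0
   vertex 0.2 2.8 1.0
   vertex 4.4 1.6 3.2
  endloop
 endfacet
 facet normal -0.817 -0.455 0.354
  outer loop
   vertex 1.4 2.2 3.0
   vertex 1.4 3.6 4.8
   vertex 0.2 2.8 1.0
  endloop
 endfacet
 facet normal -0.195 -0.774 0.602
  outer loop
   vertex 1.4 2.2 3.0
   vertex 4.4 1.6 3.2
   vertex 1.4 3.6 4.8
  endloop
 endfacet
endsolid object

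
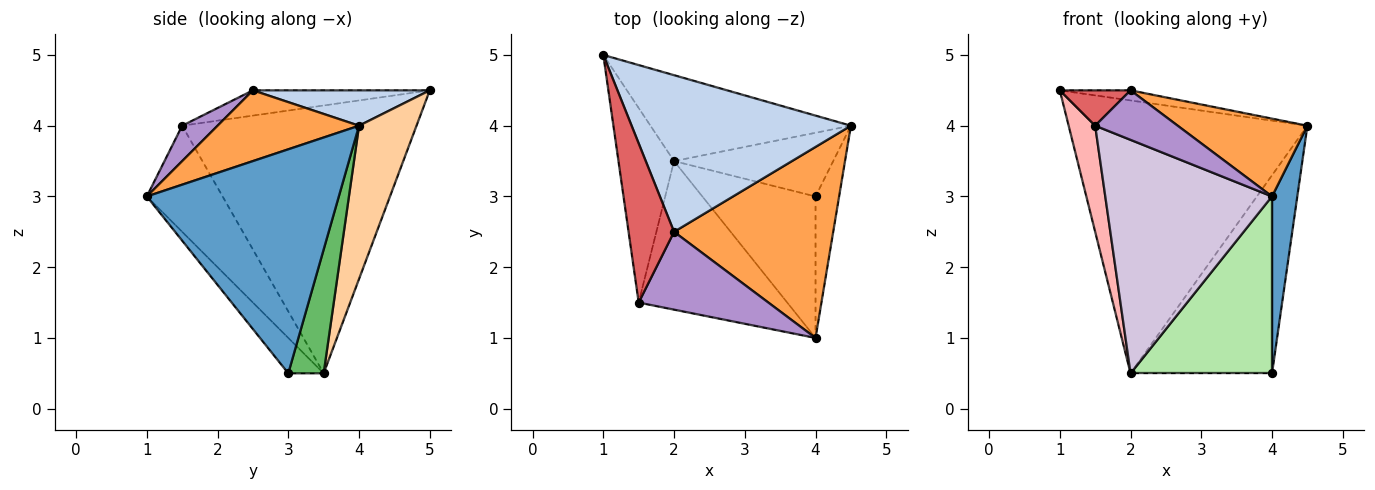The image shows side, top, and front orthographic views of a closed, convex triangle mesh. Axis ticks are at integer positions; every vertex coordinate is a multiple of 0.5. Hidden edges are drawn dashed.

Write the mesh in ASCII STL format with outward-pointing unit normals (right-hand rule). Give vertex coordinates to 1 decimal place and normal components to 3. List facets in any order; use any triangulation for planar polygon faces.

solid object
 facet normal 0.986 -0.130 -0.104
  outer loop
   vertex 4.0 3.0 0.5
   vertex 4.5 4.0 4.0
   vertex 4.0 1.0 3.0
  endloop
 endfacet
 facet normal 0.159 0.064 0.985
  outer loop
   vertex 2.0 2.5 4.5
   vertex 4.5 4.0 4.0
   vertex 1.0 5.0 4.5
  endloop
 endfacet
 facet normal 0.381 -0.349 0.856
  outer loop
   vertex 2.0 2.5 4.5
   vertex 4.0 1.0 3.0
   vertex 4.5 4.0 4.0
  endloop
 endfacet
 facet normal 0.224 0.930 -0.293
  outer loop
   vertex 2.0 3.5 0.5
   vertex 1.0 5.0 4.5
   vertex 4.5 4.0 4.0
  endloop
 endfacet
 facet normal 0.232 0.926 -0.298
  outer loop
   vertex 2.0 3.5 0.5
   vertex 4.5 4.0 4.0
   vertex 4.0 3.0 0.5
  endloop
 endfacet
 facet normal -0.192 -0.766 -0.613
  outer loop
   vertex 2.0 3.5 0.5
   vertex 4.0 3.0 0.5
   vertex 4.0 1.0 3.0
  endloop
 endfacet
 facet normal -0.477 -0.191 0.858
  outer loop
   vertex 1.5 1.5 4.0
   vertex 2.0 2.5 4.5
   vertex 1.0 5.0 4.5
  endloop
 endfacet
 facet normal -0.973 -0.110 -0.202
  outer loop
   vertex 1.5 1.5 4.0
   vertex 1.0 5.0 4.5
   vertex 2.0 3.5 0.5
  endloop
 endfacet
 facet normal 0.224 -0.523 0.822
  outer loop
   vertex 1.5 1.5 4.0
   vertex 4.0 1.0 3.0
   vertex 2.0 2.5 4.5
  endloop
 endfacet
 facet normal -0.358 -0.788 -0.501
  outer loop
   vertex 1.5 1.5 4.0
   vertex 2.0 3.5 0.5
   vertex 4.0 1.0 3.0
  endloop
 endfacet
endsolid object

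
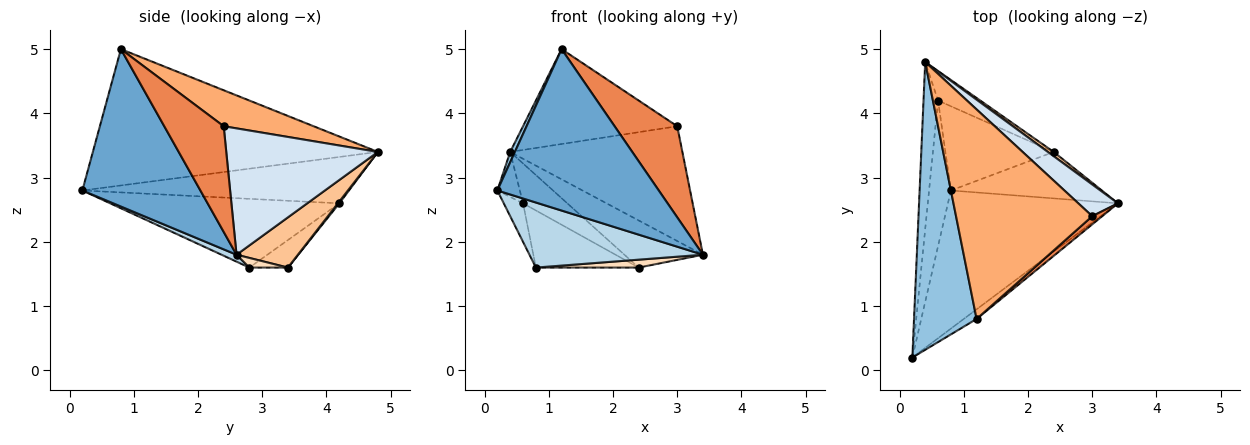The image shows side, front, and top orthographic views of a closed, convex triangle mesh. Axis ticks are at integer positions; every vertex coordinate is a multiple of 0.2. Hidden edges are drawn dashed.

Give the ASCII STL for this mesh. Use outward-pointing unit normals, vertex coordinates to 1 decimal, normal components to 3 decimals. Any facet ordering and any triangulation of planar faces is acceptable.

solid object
 facet normal 0.590 -0.806 -0.048
  outer loop
   vertex 1.2 0.8 5.0
   vertex 0.2 0.2 2.8
   vertex 3.4 2.6 1.8
  endloop
 endfacet
 facet normal -0.909 -0.015 0.417
  outer loop
   vertex 1.2 0.8 5.0
   vertex 0.4 4.8 3.4
   vertex 0.2 0.2 2.8
  endloop
 endfacet
 facet normal 0.037 -0.426 -0.904
  outer loop
   vertex 0.8 2.8 1.6
   vertex 3.4 2.6 1.8
   vertex 0.2 0.2 2.8
  endloop
 endfacet
 facet normal 0.647 0.735 0.203
  outer loop
   vertex 3.0 2.4 3.8
   vertex 3.4 2.6 1.8
   vertex 0.4 4.8 3.4
  endloop
 endfacet
 facet normal 0.687 -0.724 0.065
  outer loop
   vertex 3.0 2.4 3.8
   vertex 1.2 0.8 5.0
   vertex 3.4 2.6 1.8
  endloop
 endfacet
 facet normal 0.234 0.401 0.886
  outer loop
   vertex 3.0 2.4 3.8
   vertex 0.4 4.8 3.4
   vertex 1.2 0.8 5.0
  endloop
 endfacet
 facet normal 0.614 0.786 0.071
  outer loop
   vertex 2.4 3.4 1.6
   vertex 0.4 4.8 3.4
   vertex 3.4 2.6 1.8
  endloop
 endfacet
 facet normal 0.063 -0.167 -0.984
  outer loop
   vertex 2.4 3.4 1.6
   vertex 3.4 2.6 1.8
   vertex 0.8 2.8 1.6
  endloop
 endfacet
 facet normal 0.026 0.803 -0.596
  outer loop
   vertex 0.6 4.2 2.6
   vertex 0.4 4.8 3.4
   vertex 2.4 3.4 1.6
  endloop
 endfacet
 facet normal -0.206 0.549 -0.810
  outer loop
   vertex 0.6 4.2 2.6
   vertex 2.4 3.4 1.6
   vertex 0.8 2.8 1.6
  endloop
 endfacet
 facet normal -0.951 0.080 -0.298
  outer loop
   vertex 0.6 4.2 2.6
   vertex 0.2 0.2 2.8
   vertex 0.4 4.8 3.4
  endloop
 endfacet
 facet normal -0.950 0.080 -0.302
  outer loop
   vertex 0.6 4.2 2.6
   vertex 0.8 2.8 1.6
   vertex 0.2 0.2 2.8
  endloop
 endfacet
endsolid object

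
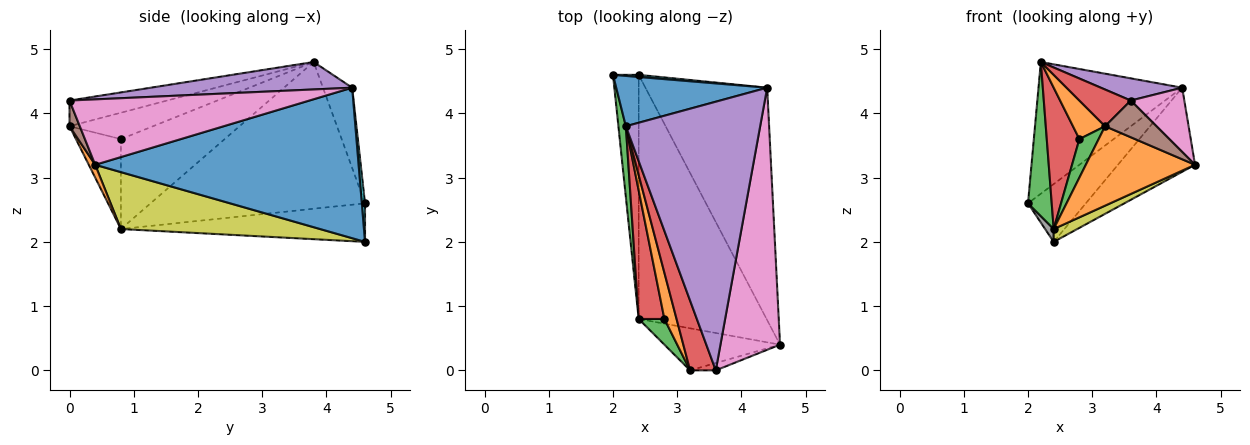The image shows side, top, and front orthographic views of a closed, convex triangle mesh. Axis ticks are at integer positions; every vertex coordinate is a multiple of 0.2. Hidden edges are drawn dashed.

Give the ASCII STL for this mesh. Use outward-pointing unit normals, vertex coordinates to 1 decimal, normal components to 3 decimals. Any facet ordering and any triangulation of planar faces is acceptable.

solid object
 facet normal -0.187 0.918 0.351
  outer loop
   vertex 4.4 4.4 4.4
   vertex 2.0 4.6 2.6
   vertex 2.2 3.8 4.8
  endloop
 endfacet
 facet normal 0.052 -0.883 -0.467
  outer loop
   vertex 2.4 0.8 2.2
   vertex 4.6 0.4 3.2
   vertex 3.2 0.0 3.8
  endloop
 endfacet
 facet normal -0.993 -0.110 0.050
  outer loop
   vertex 2.4 0.8 2.2
   vertex 2.2 3.8 4.8
   vertex 2.0 4.6 2.6
  endloop
 endfacet
 facet normal -0.663 -0.349 0.663
  outer loop
   vertex 3.6 0.0 4.2
   vertex 2.2 3.8 4.8
   vertex 3.2 0.0 3.8
  endloop
 endfacet
 facet normal 0.200 -0.081 0.977
  outer loop
   vertex 3.6 0.0 4.2
   vertex 4.4 4.4 4.4
   vertex 2.2 3.8 4.8
  endloop
 endfacet
 facet normal 0.192 -0.962 -0.192
  outer loop
   vertex 3.6 0.0 4.2
   vertex 3.2 0.0 3.8
   vertex 4.6 0.4 3.2
  endloop
 endfacet
 facet normal 0.729 -0.163 0.664
  outer loop
   vertex 3.6 0.0 4.2
   vertex 4.6 0.4 3.2
   vertex 4.4 4.4 4.4
  endloop
 endfacet
 facet normal -0.832 -0.029 -0.554
  outer loop
   vertex 2.4 4.6 2.0
   vertex 2.4 0.8 2.2
   vertex 2.0 4.6 2.6
  endloop
 endfacet
 facet normal 0.406 -0.048 -0.913
  outer loop
   vertex 2.4 4.6 2.0
   vertex 4.6 0.4 3.2
   vertex 2.4 0.8 2.2
  endloop
 endfacet
 facet normal 0.055 0.998 0.037
  outer loop
   vertex 2.4 4.6 2.0
   vertex 2.0 4.6 2.6
   vertex 4.4 4.4 4.4
  endloop
 endfacet
 facet normal 0.758 0.222 -0.613
  outer loop
   vertex 2.4 4.6 2.0
   vertex 4.4 4.4 4.4
   vertex 4.6 0.4 3.2
  endloop
 endfacet
 facet normal -0.857 -0.330 0.396
  outer loop
   vertex 2.8 0.8 3.6
   vertex 3.2 0.0 3.8
   vertex 2.2 3.8 4.8
  endloop
 endfacet
 facet normal -0.889 -0.381 0.254
  outer loop
   vertex 2.8 0.8 3.6
   vertex 2.4 0.8 2.2
   vertex 3.2 0.0 3.8
  endloop
 endfacet
 facet normal -0.920 -0.289 0.263
  outer loop
   vertex 2.8 0.8 3.6
   vertex 2.2 3.8 4.8
   vertex 2.4 0.8 2.2
  endloop
 endfacet
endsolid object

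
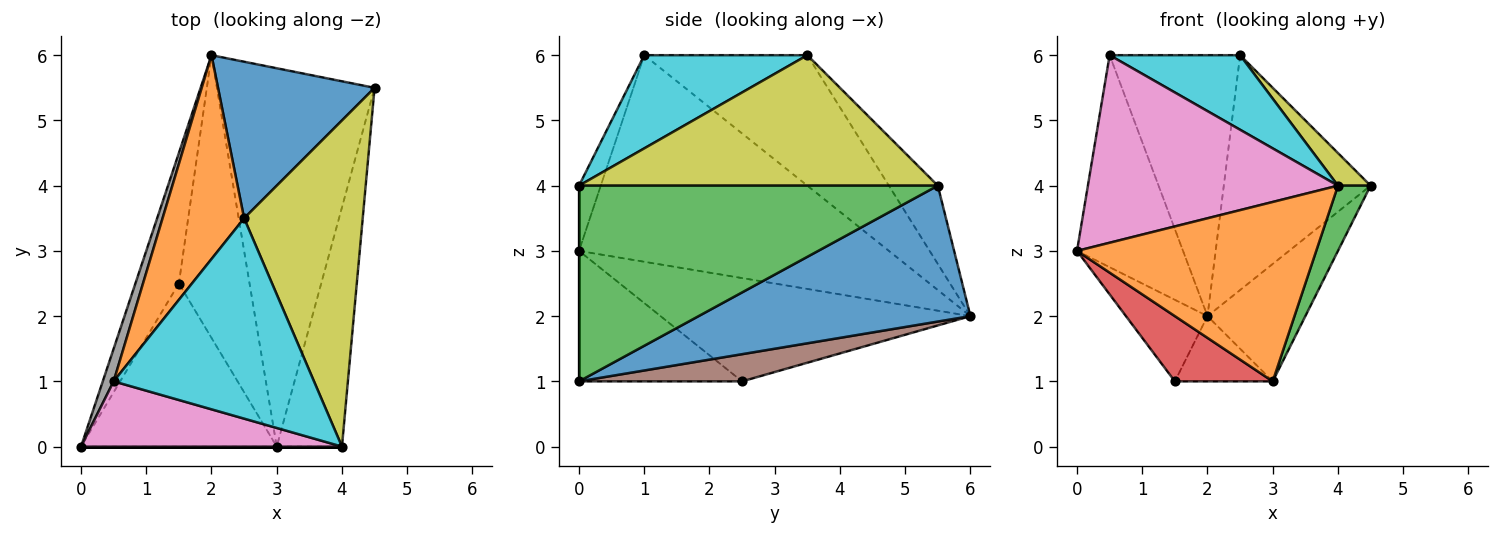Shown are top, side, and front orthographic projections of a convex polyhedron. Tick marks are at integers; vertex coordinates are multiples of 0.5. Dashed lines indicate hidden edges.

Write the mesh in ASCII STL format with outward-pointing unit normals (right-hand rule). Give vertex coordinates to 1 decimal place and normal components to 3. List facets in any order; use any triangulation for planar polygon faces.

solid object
 facet normal 0.636 0.229 -0.737
  outer loop
   vertex 2.0 6.0 2.0
   vertex 4.5 5.5 4.0
   vertex 3.0 0.0 1.0
  endloop
 endfacet
 facet normal 0.000 -1.000 0.000
  outer loop
   vertex 4.0 0.0 4.0
   vertex 0.0 0.0 3.0
   vertex 3.0 0.0 1.0
  endloop
 endfacet
 facet normal 0.945 -0.086 -0.315
  outer loop
   vertex 4.0 0.0 4.0
   vertex 3.0 0.0 1.0
   vertex 4.5 5.5 4.0
  endloop
 endfacet
 facet normal -0.526 -0.316 -0.789
  outer loop
   vertex 1.5 2.5 1.0
   vertex 3.0 0.0 1.0
   vertex 0.0 0.0 3.0
  endloop
 endfacet
 facet normal -0.896 0.236 -0.377
  outer loop
   vertex 1.5 2.5 1.0
   vertex 0.0 0.0 3.0
   vertex 2.0 6.0 2.0
  endloop
 endfacet
 facet normal 0.351 0.211 -0.912
  outer loop
   vertex 1.5 2.5 1.0
   vertex 2.0 6.0 2.0
   vertex 3.0 0.0 1.0
  endloop
 endfacet
 facet normal -0.082 -0.941 0.327
  outer loop
   vertex 0.5 1.0 6.0
   vertex 0.0 0.0 3.0
   vertex 4.0 0.0 4.0
  endloop
 endfacet
 facet normal -0.945 0.323 0.050
  outer loop
   vertex 0.5 1.0 6.0
   vertex 2.0 6.0 2.0
   vertex 0.0 0.0 3.0
  endloop
 endfacet
 facet normal 0.738 -0.067 0.671
  outer loop
   vertex 2.5 3.5 6.0
   vertex 4.0 0.0 4.0
   vertex 4.5 5.5 4.0
  endloop
 endfacet
 facet normal 0.400 -0.320 0.859
  outer loop
   vertex 2.5 3.5 6.0
   vertex 0.5 1.0 6.0
   vertex 4.0 0.0 4.0
  endloop
 endfacet
 facet normal -0.267 0.802 0.535
  outer loop
   vertex 2.5 3.5 6.0
   vertex 4.5 5.5 4.0
   vertex 2.0 6.0 2.0
  endloop
 endfacet
 facet normal -0.702 0.561 0.439
  outer loop
   vertex 2.5 3.5 6.0
   vertex 2.0 6.0 2.0
   vertex 0.5 1.0 6.0
  endloop
 endfacet
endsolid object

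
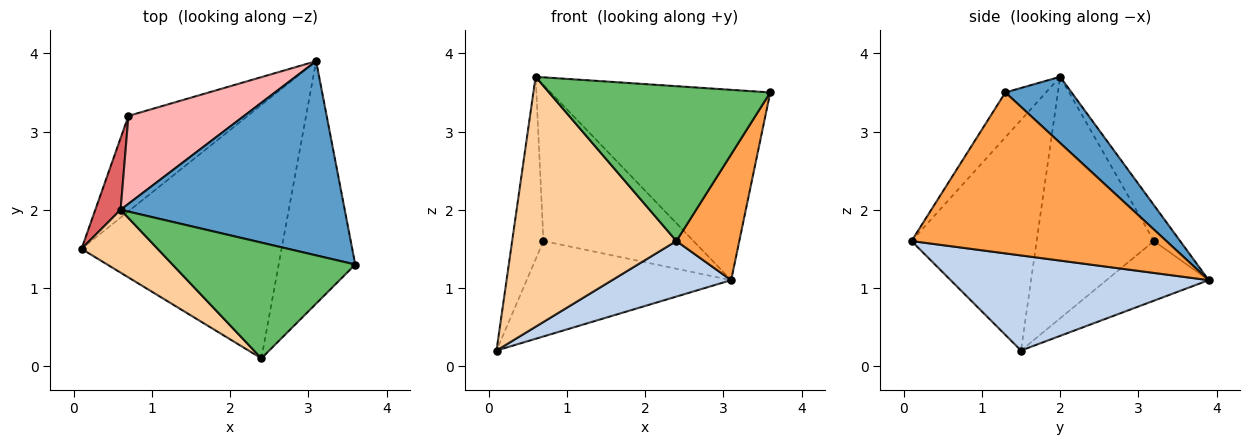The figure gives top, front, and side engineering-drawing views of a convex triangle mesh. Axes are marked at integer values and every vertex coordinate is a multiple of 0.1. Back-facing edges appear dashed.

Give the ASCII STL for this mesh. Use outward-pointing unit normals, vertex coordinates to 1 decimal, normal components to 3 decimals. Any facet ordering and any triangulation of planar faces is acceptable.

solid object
 facet normal 0.206 0.685 0.699
  outer loop
   vertex 0.6 2.0 3.7
   vertex 3.6 1.3 3.5
   vertex 3.1 3.9 1.1
  endloop
 endfacet
 facet normal 0.421 -0.194 -0.886
  outer loop
   vertex 2.4 0.1 1.6
   vertex 0.1 1.5 0.2
   vertex 3.1 3.9 1.1
  endloop
 endfacet
 facet normal 0.881 -0.218 -0.419
  outer loop
   vertex 2.4 0.1 1.6
   vertex 3.1 3.9 1.1
   vertex 3.6 1.3 3.5
  endloop
 endfacet
 facet normal -0.594 -0.780 0.196
  outer loop
   vertex 2.4 0.1 1.6
   vertex 0.6 2.0 3.7
   vertex 0.1 1.5 0.2
  endloop
 endfacet
 facet normal -0.145 -0.792 0.592
  outer loop
   vertex 2.4 0.1 1.6
   vertex 3.6 1.3 3.5
   vertex 0.6 2.0 3.7
  endloop
 endfacet
 facet normal -0.333 0.667 -0.667
  outer loop
   vertex 0.7 3.2 1.6
   vertex 3.1 3.9 1.1
   vertex 0.1 1.5 0.2
  endloop
 endfacet
 facet normal -0.961 0.256 0.101
  outer loop
   vertex 0.7 3.2 1.6
   vertex 0.1 1.5 0.2
   vertex 0.6 2.0 3.7
  endloop
 endfacet
 facet normal -0.150 0.861 0.485
  outer loop
   vertex 0.7 3.2 1.6
   vertex 0.6 2.0 3.7
   vertex 3.1 3.9 1.1
  endloop
 endfacet
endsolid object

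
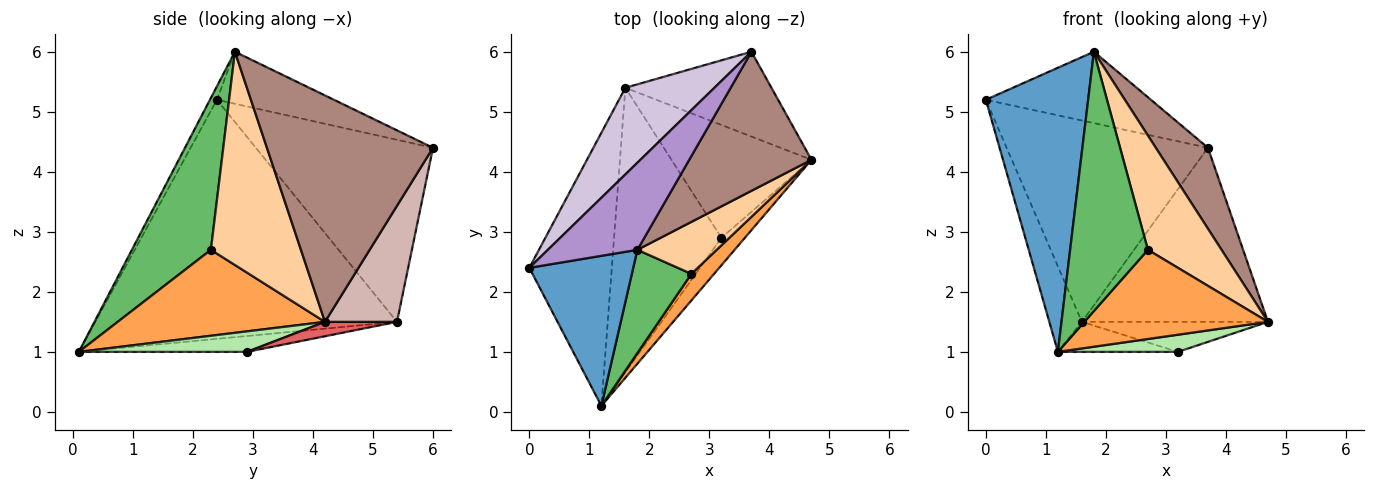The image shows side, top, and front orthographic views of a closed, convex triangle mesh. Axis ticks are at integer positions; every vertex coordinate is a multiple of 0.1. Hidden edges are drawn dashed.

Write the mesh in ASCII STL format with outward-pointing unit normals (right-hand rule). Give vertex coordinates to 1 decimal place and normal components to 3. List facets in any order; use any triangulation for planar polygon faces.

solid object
 facet normal -0.060 -0.883 0.466
  outer loop
   vertex 1.8 2.7 6.0
   vertex 0.0 2.4 5.2
   vertex 1.2 0.1 1.0
  endloop
 endfacet
 facet normal -0.940 0.102 -0.324
  outer loop
   vertex 1.6 5.4 1.5
   vertex 1.2 0.1 1.0
   vertex 0.0 2.4 5.2
  endloop
 endfacet
 facet normal 0.734 -0.651 0.194
  outer loop
   vertex 2.7 2.3 2.7
   vertex 1.2 0.1 1.0
   vertex 4.7 4.2 1.5
  endloop
 endfacet
 facet normal 0.744 -0.608 0.277
  outer loop
   vertex 2.7 2.3 2.7
   vertex 4.7 4.2 1.5
   vertex 1.8 2.7 6.0
  endloop
 endfacet
 facet normal 0.686 -0.676 0.269
  outer loop
   vertex 2.7 2.3 2.7
   vertex 1.8 2.7 6.0
   vertex 1.2 0.1 1.0
  endloop
 endfacet
 facet normal 0.596 -0.426 -0.681
  outer loop
   vertex 3.2 2.9 1.0
   vertex 4.7 4.2 1.5
   vertex 1.2 0.1 1.0
  endloop
 endfacet
 facet normal 0.099 0.256 -0.962
  outer loop
   vertex 3.2 2.9 1.0
   vertex 1.6 5.4 1.5
   vertex 4.7 4.2 1.5
  endloop
 endfacet
 facet normal -0.145 0.104 -0.984
  outer loop
   vertex 3.2 2.9 1.0
   vertex 1.2 0.1 1.0
   vertex 1.6 5.4 1.5
  endloop
 endfacet
 facet normal -0.410 0.578 0.706
  outer loop
   vertex 3.7 6.0 4.4
   vertex 0.0 2.4 5.2
   vertex 1.8 2.7 6.0
  endloop
 endfacet
 facet normal -0.629 0.714 0.307
  outer loop
   vertex 3.7 6.0 4.4
   vertex 1.6 5.4 1.5
   vertex 0.0 2.4 5.2
  endloop
 endfacet
 facet normal 0.848 -0.266 0.458
  outer loop
   vertex 3.7 6.0 4.4
   vertex 1.8 2.7 6.0
   vertex 4.7 4.2 1.5
  endloop
 endfacet
 facet normal 0.329 0.849 -0.414
  outer loop
   vertex 3.7 6.0 4.4
   vertex 4.7 4.2 1.5
   vertex 1.6 5.4 1.5
  endloop
 endfacet
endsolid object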